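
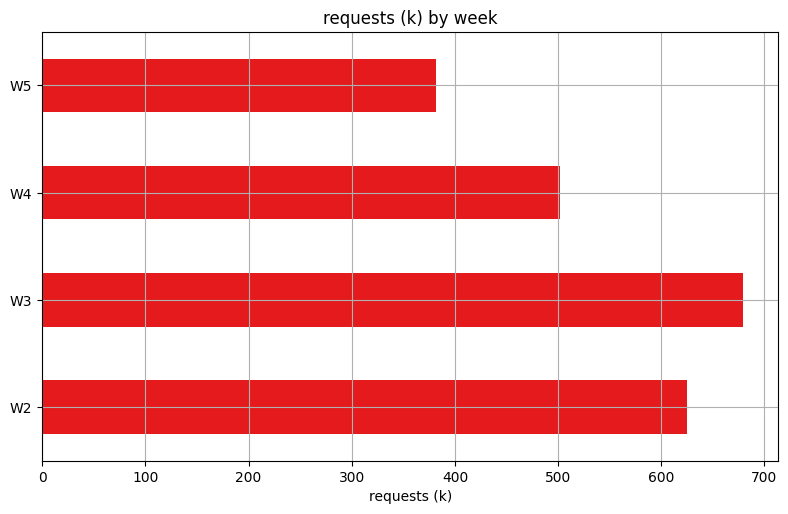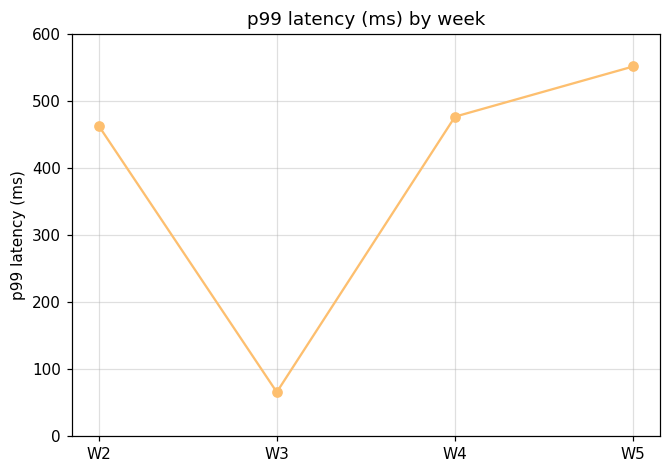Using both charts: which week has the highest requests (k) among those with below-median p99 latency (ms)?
W3

Chart 2 median p99 latency (ms) ≈ 500; below-median weeks: W2, W3. Among those, W3 has the highest requests (k) (≈ 700).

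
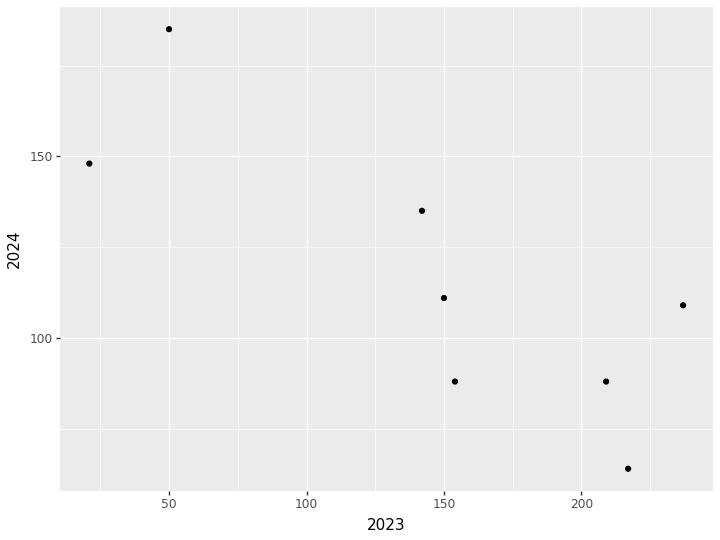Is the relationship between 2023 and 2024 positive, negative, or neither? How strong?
negative, strong

Points are negatively correlated; strong (|r| ≈ 0.8).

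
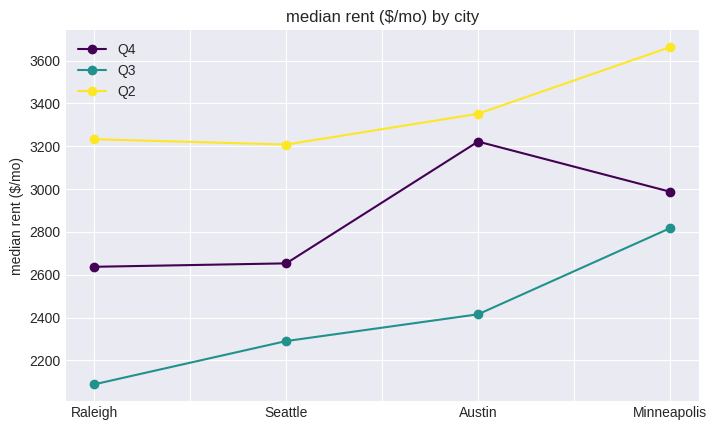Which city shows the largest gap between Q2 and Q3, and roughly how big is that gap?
Raleigh, ≈ 1200 $/mo

Raleigh: Q2 ≈ 3200, Q3 ≈ 2000 → gap ≈ 1200. Next-largest (Austin) is only ≈ 1000.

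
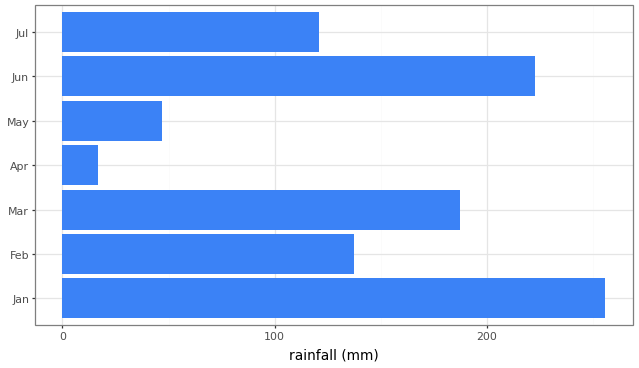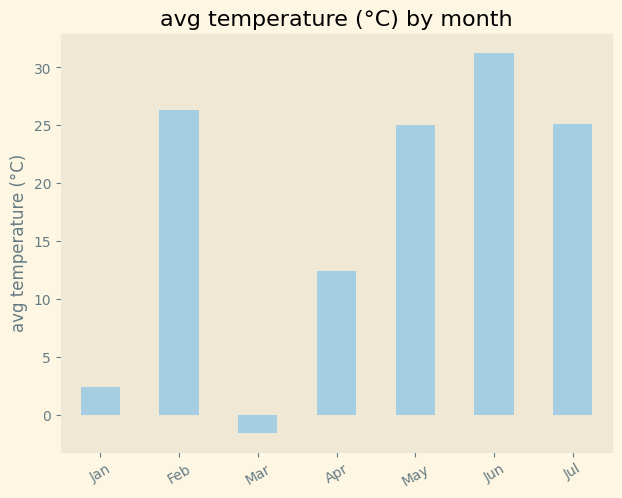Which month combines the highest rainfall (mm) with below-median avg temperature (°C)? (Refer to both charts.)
Chart 2 median avg temperature (°C) ≈ 25; below-median months: Jan, Mar, Apr. Among those, Jan has the highest rainfall (mm) (≈ 250).

Jan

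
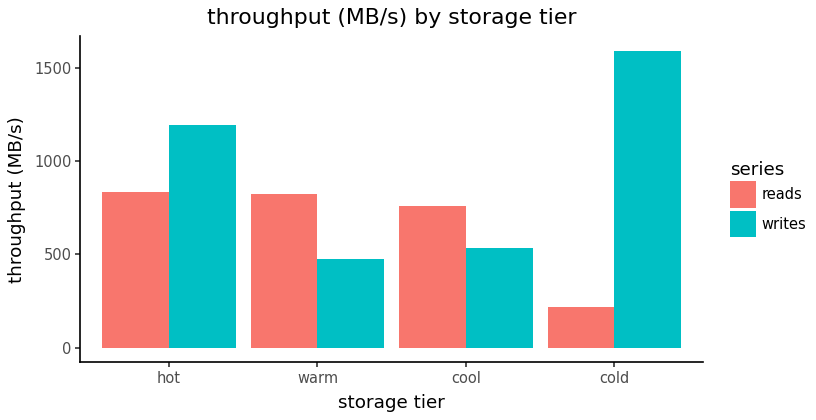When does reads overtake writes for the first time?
hot: reads ≈ 800 vs writes ≈ 1200 (not yet); warm: reads ≈ 800 vs writes ≈ 400 (first crossover).

warm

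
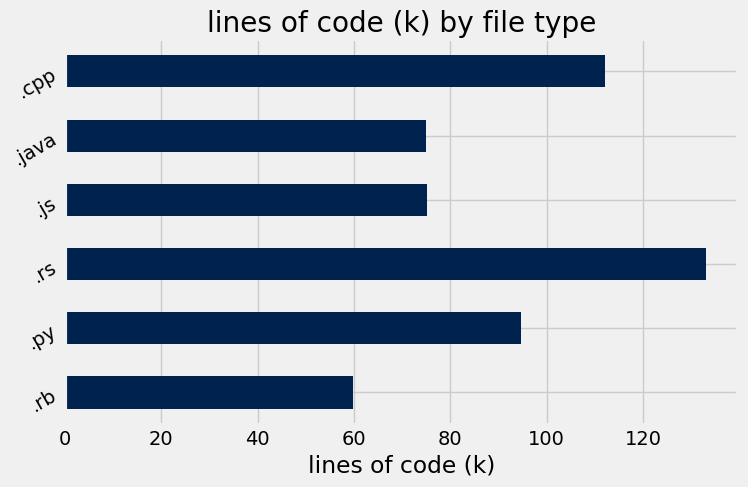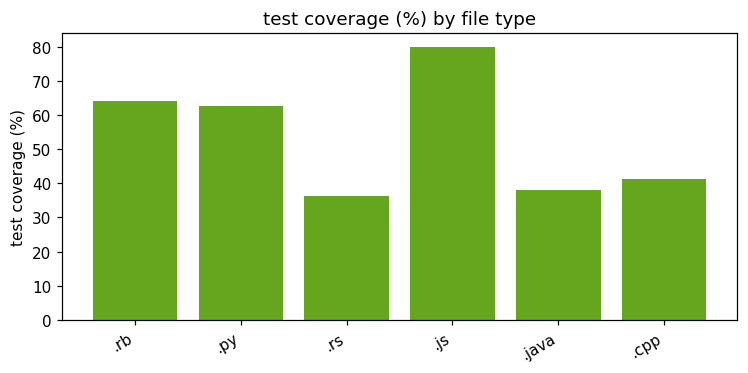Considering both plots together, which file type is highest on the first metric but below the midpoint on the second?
Chart 2 median test coverage (%) ≈ 50; below-median file types: .rs, .java, .cpp. Among those, .rs has the highest lines of code (k) (≈ 140).

.rs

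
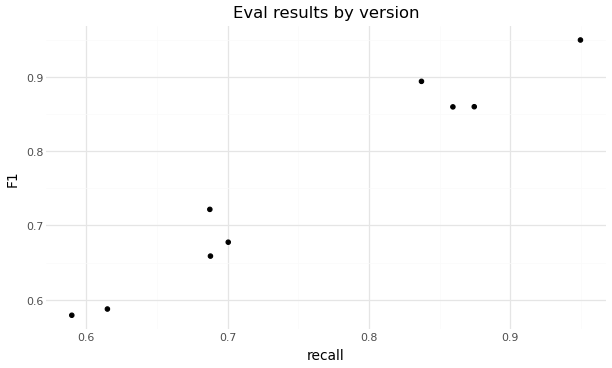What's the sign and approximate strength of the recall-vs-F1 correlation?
Points are positively correlated; strong (|r| ≈ 1.0).

positive, strong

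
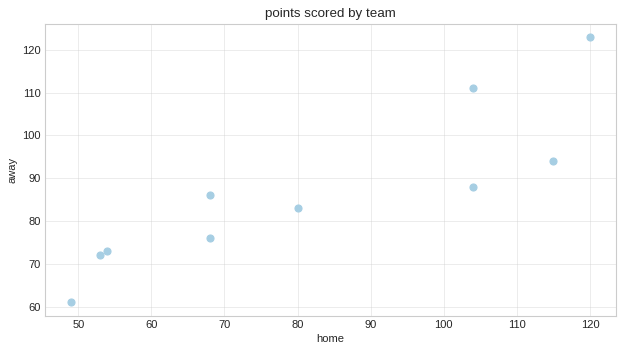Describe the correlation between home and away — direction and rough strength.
Points are positively correlated; strong (|r| ≈ 0.9).

positive, strong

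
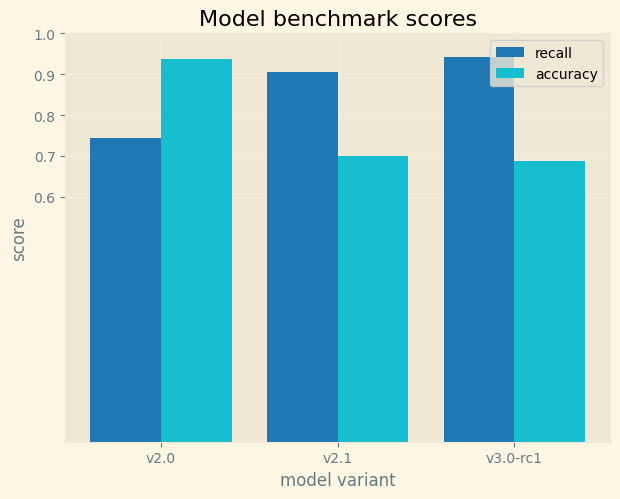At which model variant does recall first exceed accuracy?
v2.1

v2.0: recall ≈ 0.7 vs accuracy ≈ 0.9 (not yet); v2.1: recall ≈ 0.9 vs accuracy ≈ 0.7 (first crossover).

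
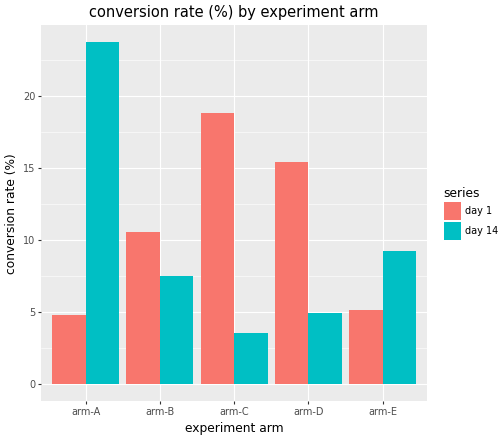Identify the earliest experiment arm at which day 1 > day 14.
arm-A: day 1 ≈ 4 vs day 14 ≈ 24 (not yet); arm-B: day 1 ≈ 10 vs day 14 ≈ 8 (first crossover).

arm-B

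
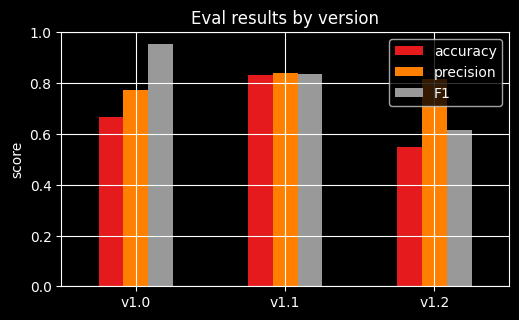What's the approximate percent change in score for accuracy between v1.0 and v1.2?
v1.0 ≈ 0.7, v1.2 ≈ 0.6; (0.6 − 0.7) / 0.7 ≈ -14.3%.

≈ -14.3%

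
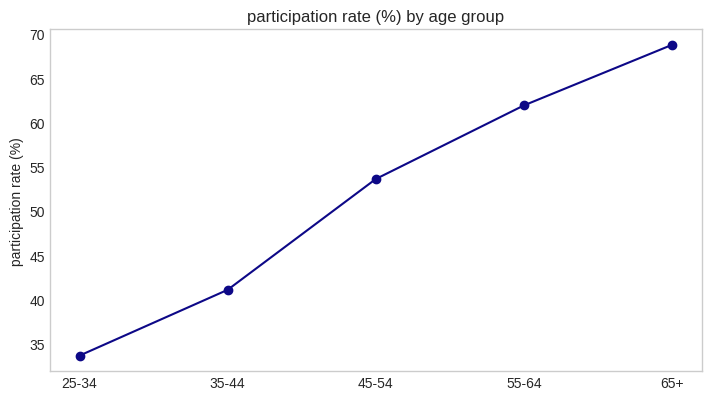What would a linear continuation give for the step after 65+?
Last three: 55, 60, 70 → slope ≈ 7.5/step → next ≈ 77.5.

≈ 77.5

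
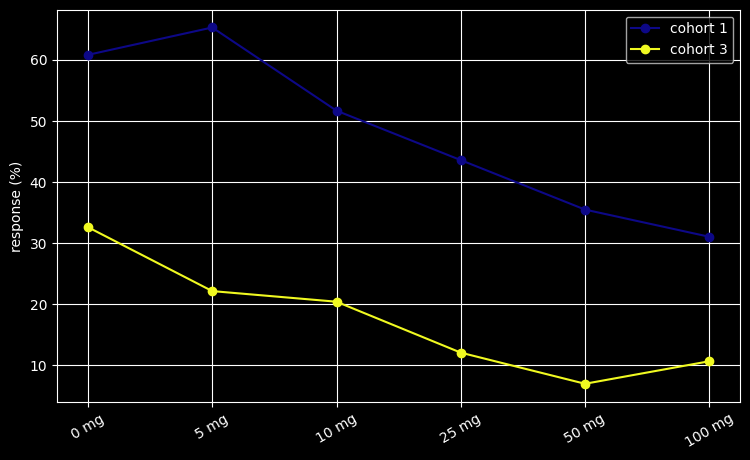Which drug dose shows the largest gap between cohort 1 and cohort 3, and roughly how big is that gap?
5 mg, ≈ 45 %

5 mg: cohort 1 ≈ 65, cohort 3 ≈ 20 → gap ≈ 45. Next-largest (25 mg) is only ≈ 35.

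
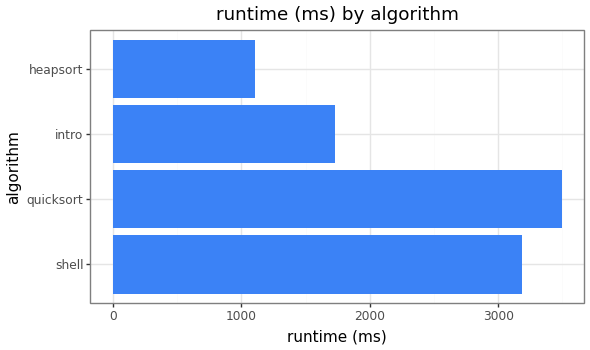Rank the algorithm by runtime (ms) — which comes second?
shell

Top 3: quicksort ≈ 3500, shell ≈ 3000, intro ≈ 1500.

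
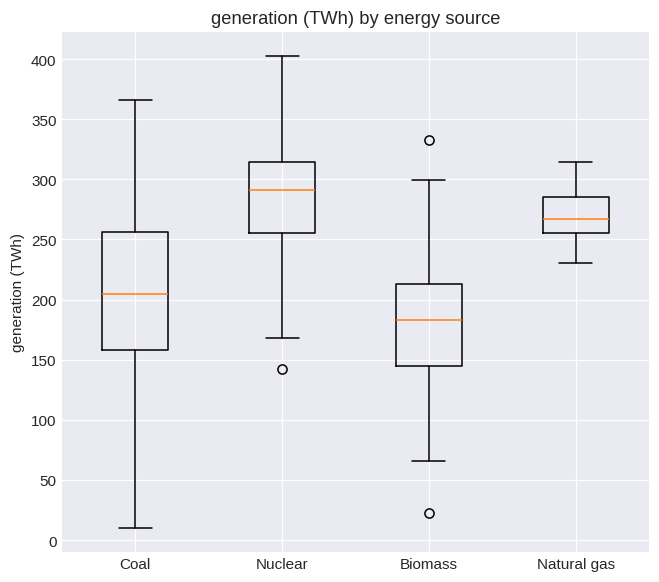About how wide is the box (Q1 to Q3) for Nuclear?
≈ 50

Q3 ≈ 310, Q1 ≈ 260; IQR ≈ 50.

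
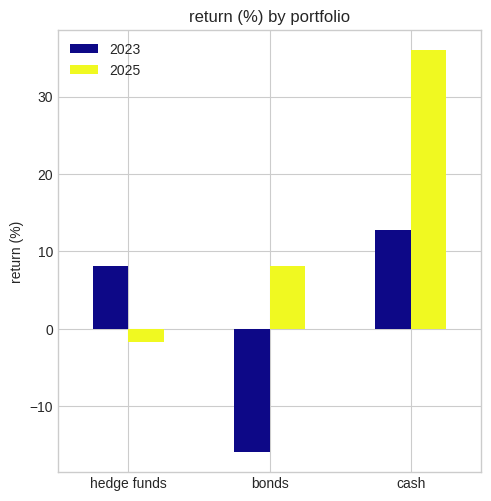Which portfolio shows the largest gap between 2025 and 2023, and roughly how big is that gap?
bonds: 2025 ≈ 10, 2023 ≈ -15 → gap ≈ 25. Next-largest (cash) is only ≈ 20.

bonds, ≈ 25 %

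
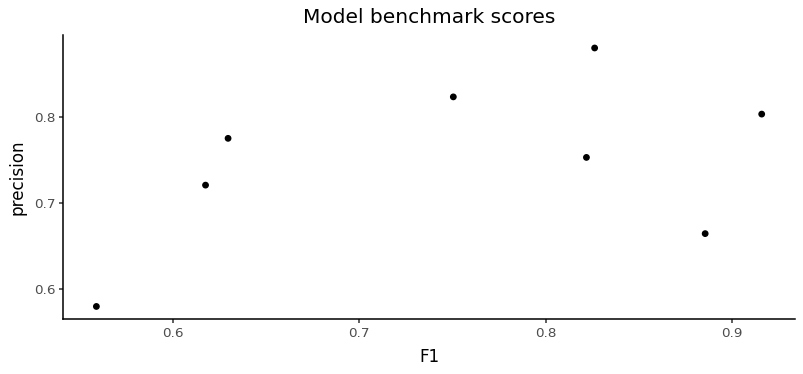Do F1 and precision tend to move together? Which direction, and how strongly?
Points are positively correlated; moderate (|r| ≈ 0.5).

positive, moderate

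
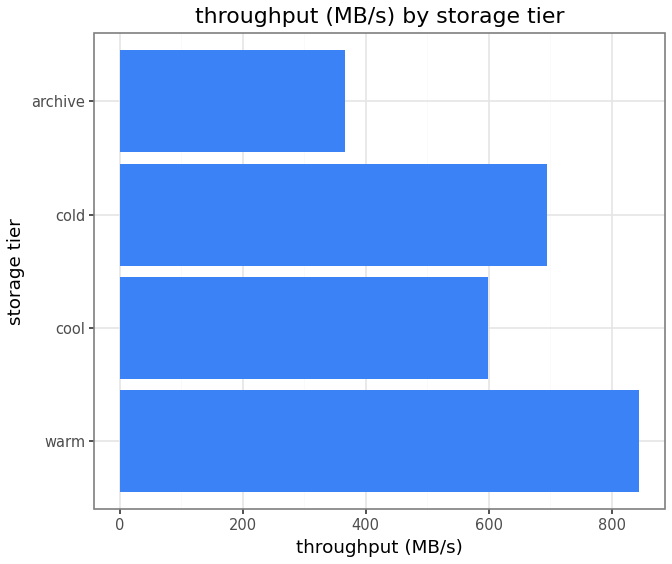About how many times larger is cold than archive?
cold ≈ 700, archive ≈ 400; 700/400 ≈ 1.75.

≈ 1.75×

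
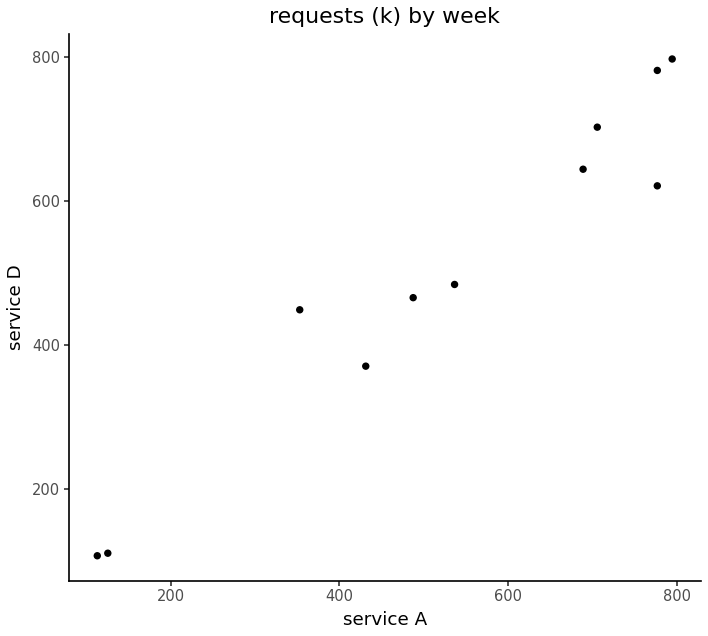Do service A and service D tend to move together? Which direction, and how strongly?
Points are positively correlated; strong (|r| ≈ 1.0).

positive, strong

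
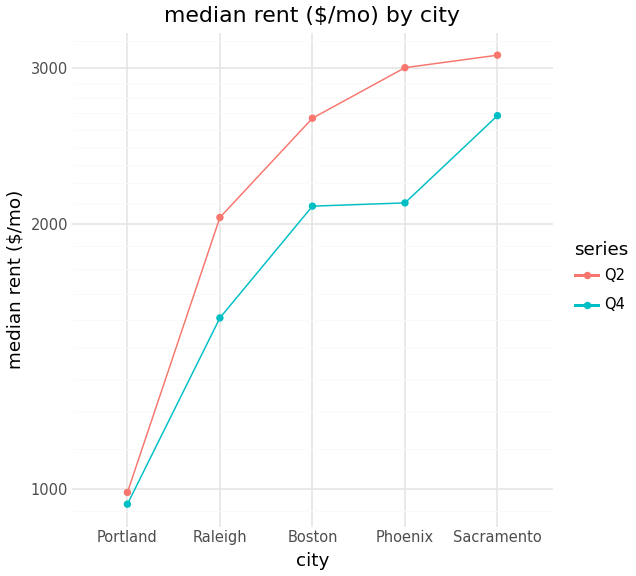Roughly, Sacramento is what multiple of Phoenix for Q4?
Sacramento ≈ 2600, Phoenix ≈ 2200; 2600/2200 ≈ 1.18.

≈ 1.18×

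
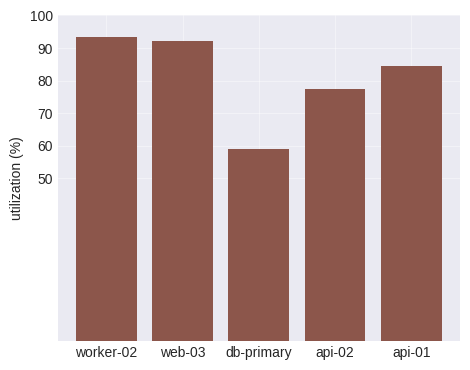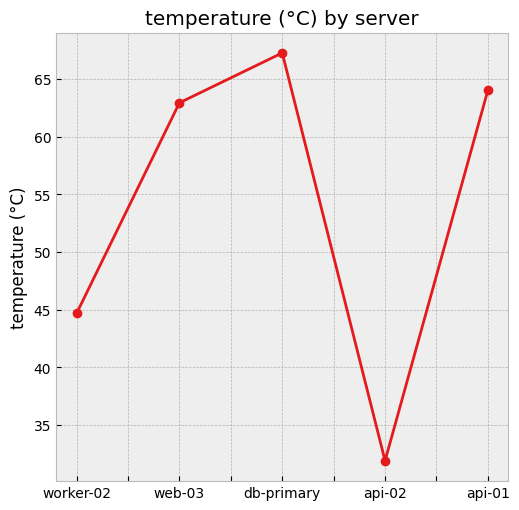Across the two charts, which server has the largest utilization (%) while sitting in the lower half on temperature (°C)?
worker-02

Chart 2 median temperature (°C) ≈ 60; below-median servers: worker-02, api-02. Among those, worker-02 has the highest utilization (%) (≈ 90).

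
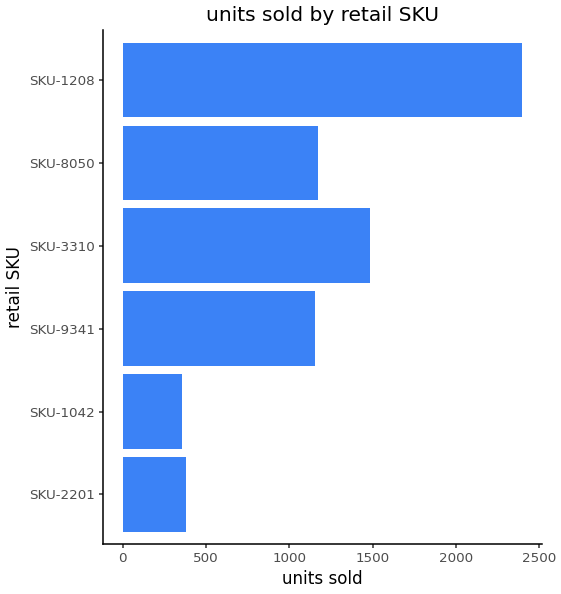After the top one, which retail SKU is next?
SKU-3310

Top 3: SKU-1208 ≈ 2400, SKU-3310 ≈ 1400, SKU-8050 ≈ 1200.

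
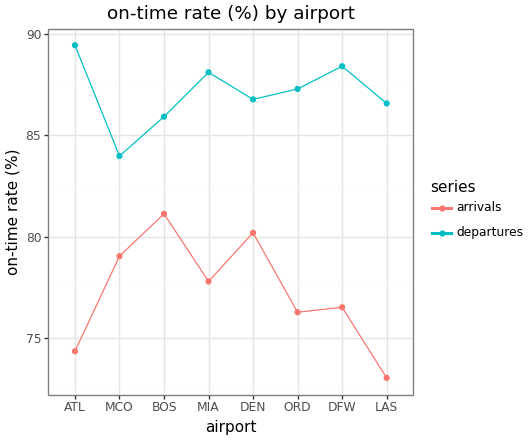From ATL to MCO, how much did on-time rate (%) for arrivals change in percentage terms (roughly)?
ATL ≈ 74, MCO ≈ 80; (80 − 74) / 74 ≈ +8.1%.

≈ +8.1%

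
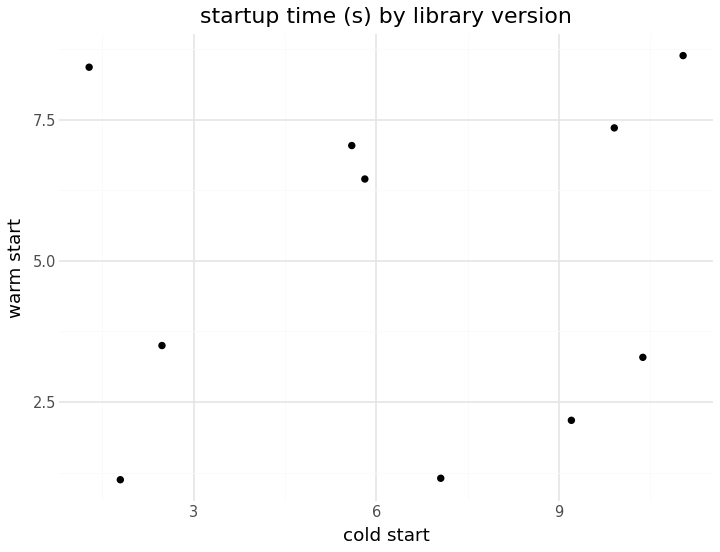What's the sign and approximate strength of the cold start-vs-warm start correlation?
no clear correlation

Points are roughly uncorrelated; weak (|r| ≈ 0.1).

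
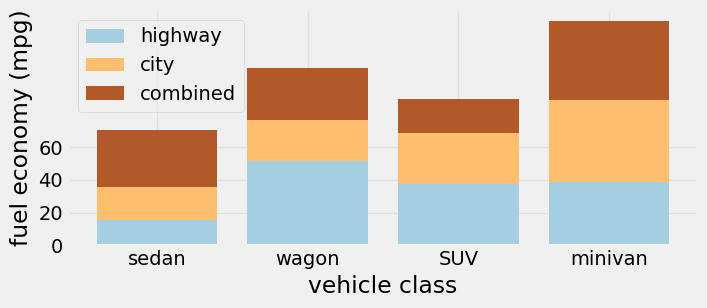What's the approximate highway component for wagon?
≈ 60

highway top ≈ 60, bottom ≈ 0; segment ≈ 60.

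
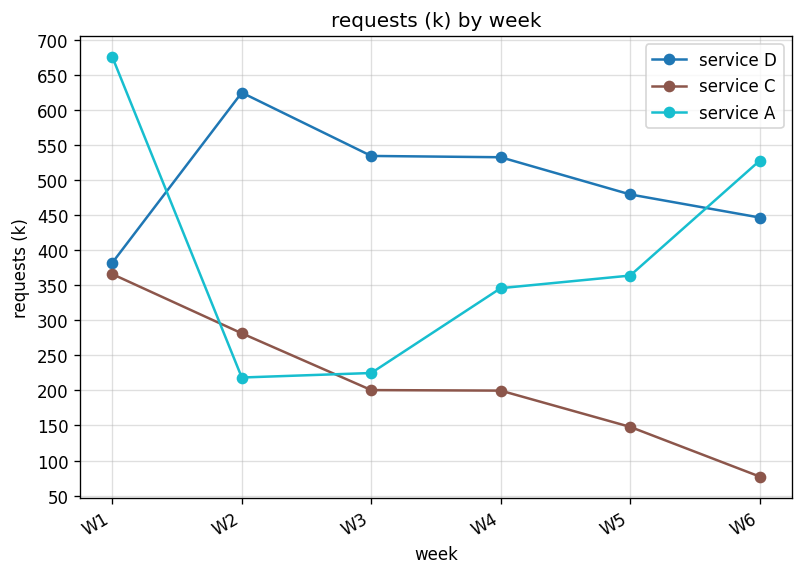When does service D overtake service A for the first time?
W2

W1: service D ≈ 400 vs service A ≈ 700 (not yet); W2: service D ≈ 650 vs service A ≈ 200 (first crossover).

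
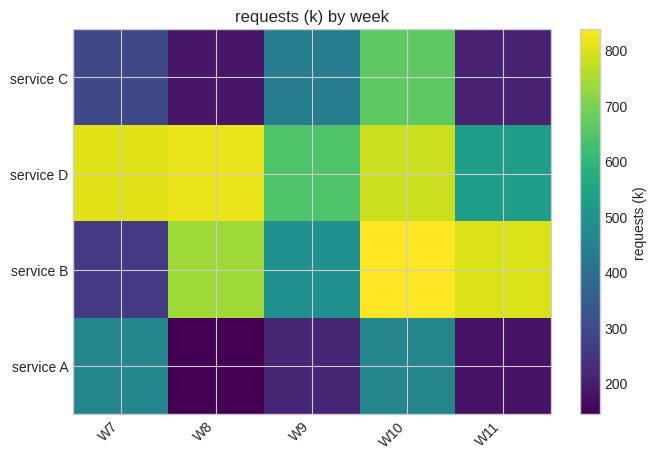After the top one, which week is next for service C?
W9

Top 3 for service C: W10 ≈ 700, W9 ≈ 400, W7 ≈ 300.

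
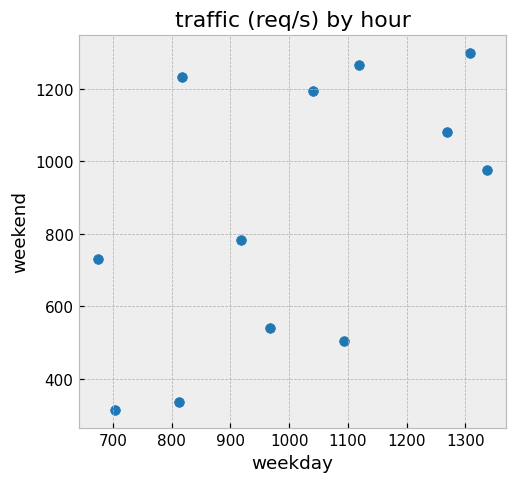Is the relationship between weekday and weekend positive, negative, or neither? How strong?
positive, moderate

Points are positively correlated; moderate (|r| ≈ 0.6).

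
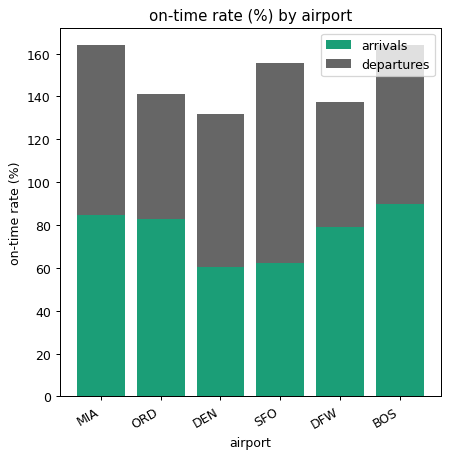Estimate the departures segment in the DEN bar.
≈ 80

departures top ≈ 140, bottom ≈ 60; segment ≈ 80.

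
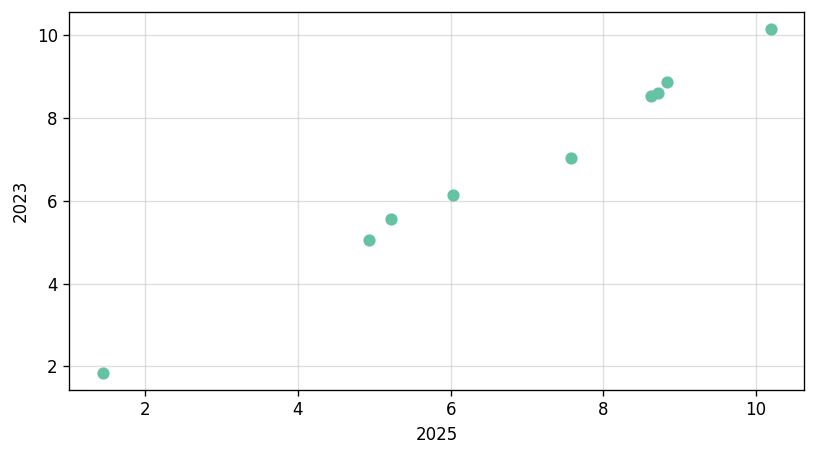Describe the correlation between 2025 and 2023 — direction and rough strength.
Points are positively correlated; strong (|r| ≈ 1.0).

positive, strong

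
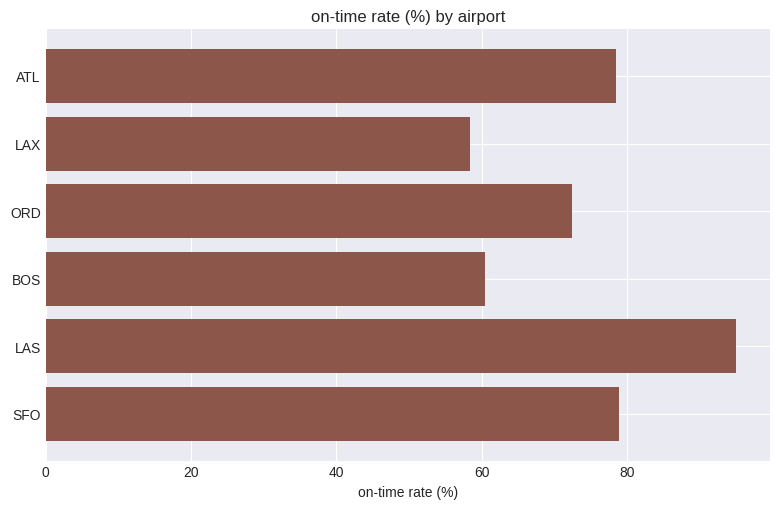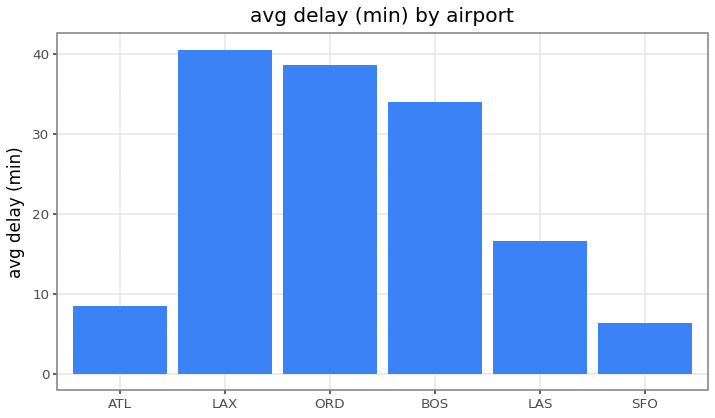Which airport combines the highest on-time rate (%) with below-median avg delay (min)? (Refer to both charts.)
LAS

Chart 2 median avg delay (min) ≈ 25; below-median airports: ATL, LAS, SFO. Among those, LAS has the highest on-time rate (%) (≈ 90).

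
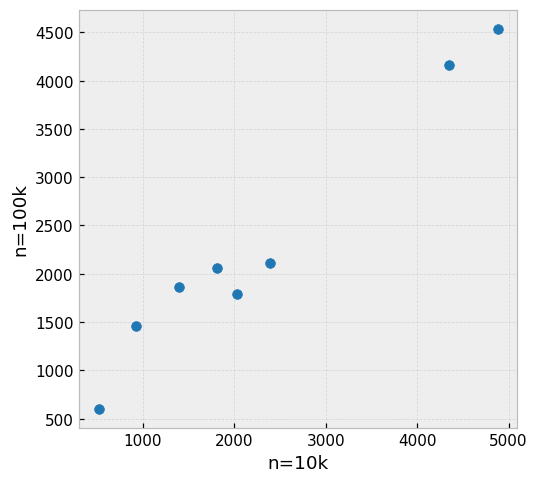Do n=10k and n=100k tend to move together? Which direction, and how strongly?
positive, strong

Points are positively correlated; strong (|r| ≈ 1.0).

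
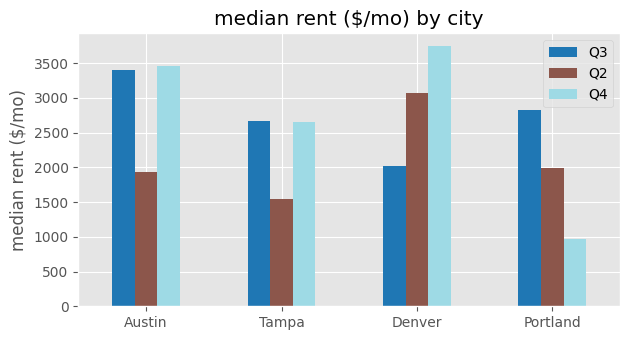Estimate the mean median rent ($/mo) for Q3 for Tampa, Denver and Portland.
≈ 2500

(2500 + 2000 + 3000) / 3 ≈ 2500.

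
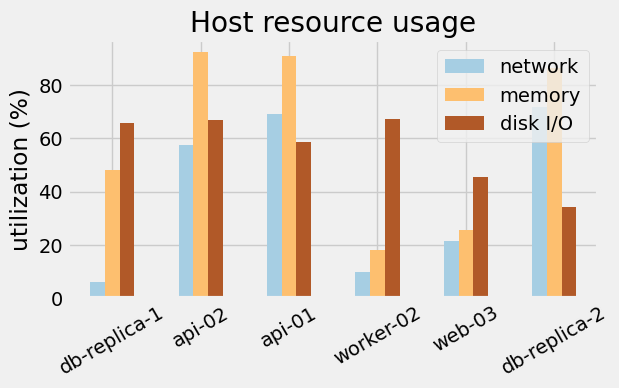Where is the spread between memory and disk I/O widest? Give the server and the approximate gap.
db-replica-2, ≈ 60 %

db-replica-2: memory ≈ 90, disk I/O ≈ 30 → gap ≈ 60. Next-largest (worker-02) is only ≈ 50.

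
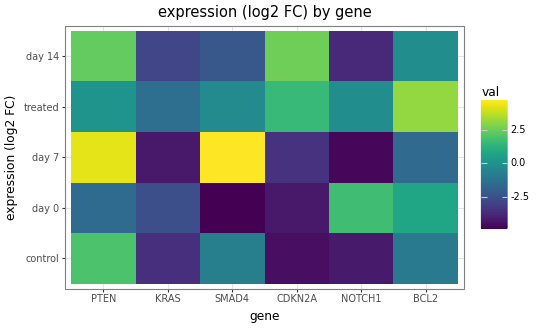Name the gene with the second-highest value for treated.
Top 3 for treated: BCL2 ≈ 3, CDKN2A ≈ 2, PTEN ≈ 0.

CDKN2A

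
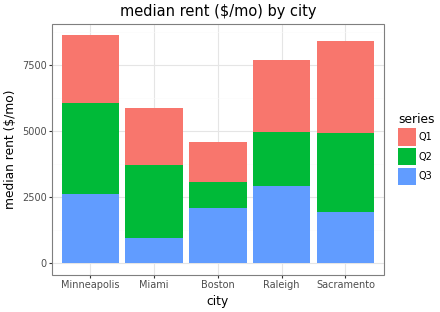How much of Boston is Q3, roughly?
Q3 top ≈ 2000, bottom ≈ 0; segment ≈ 2000.

≈ 2000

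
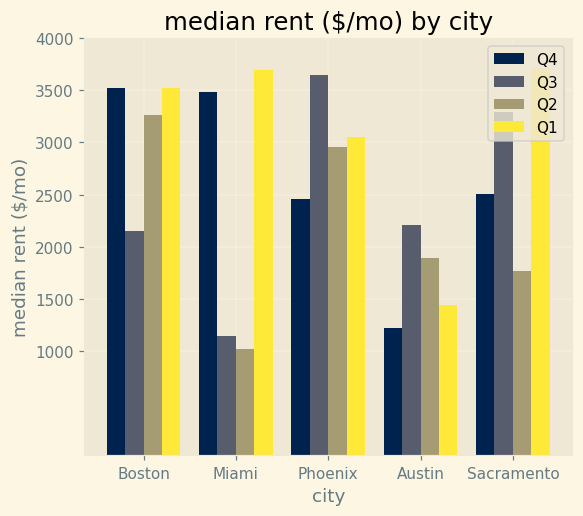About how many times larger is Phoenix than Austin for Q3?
≈ 1.75×

Phoenix ≈ 3500, Austin ≈ 2000; 3500/2000 ≈ 1.75.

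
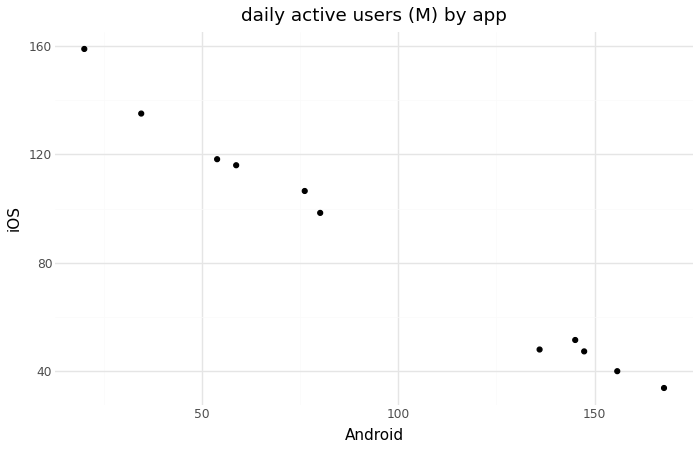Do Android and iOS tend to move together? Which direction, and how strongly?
negative, strong

Points are negatively correlated; strong (|r| ≈ 1.0).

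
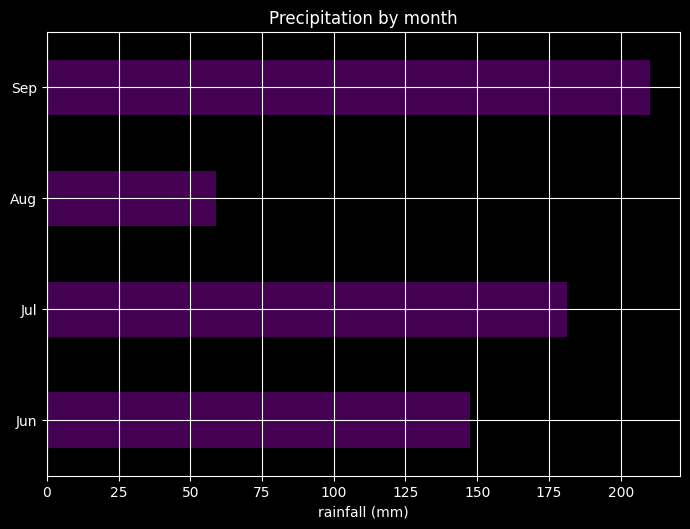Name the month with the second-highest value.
Jul

Top 3: Sep ≈ 220, Jul ≈ 180, Jun ≈ 140.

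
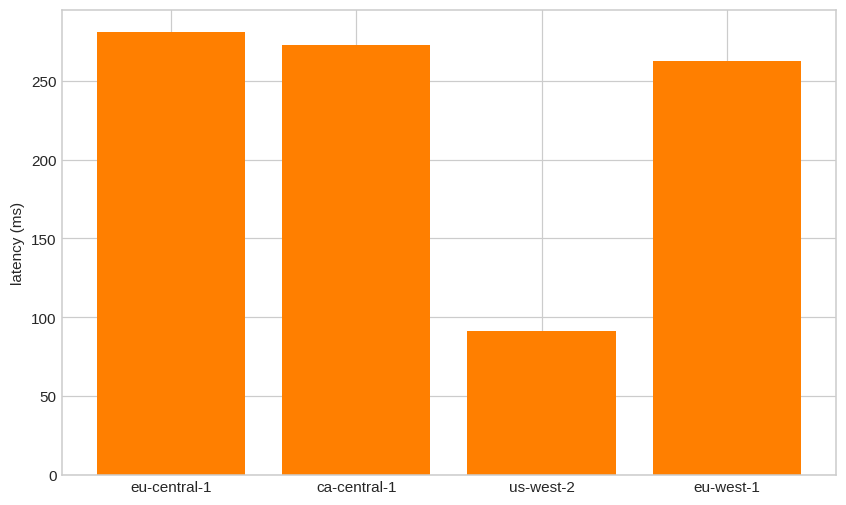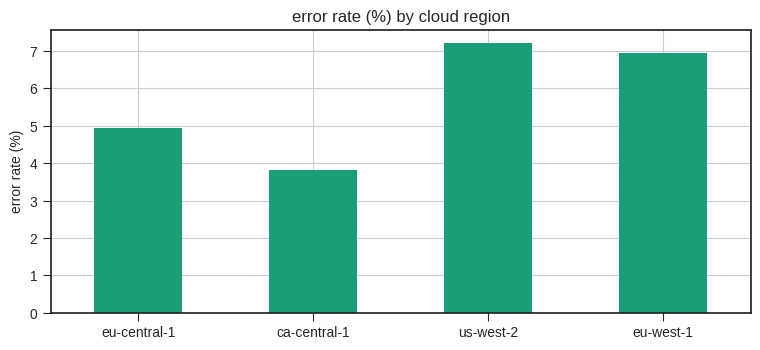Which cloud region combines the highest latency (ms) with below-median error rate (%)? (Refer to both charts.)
Chart 2 median error rate (%) ≈ 6; below-median cloud regions: eu-central-1, ca-central-1. Among those, eu-central-1 has the highest latency (ms) (≈ 300).

eu-central-1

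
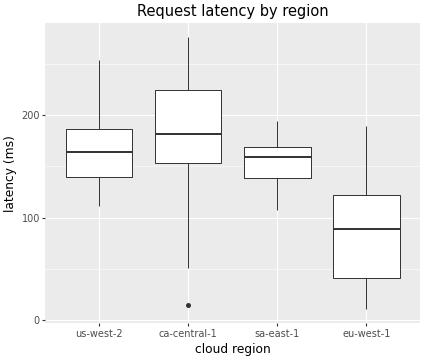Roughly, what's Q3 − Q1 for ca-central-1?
Q3 ≈ 220, Q1 ≈ 150; IQR ≈ 70.

≈ 70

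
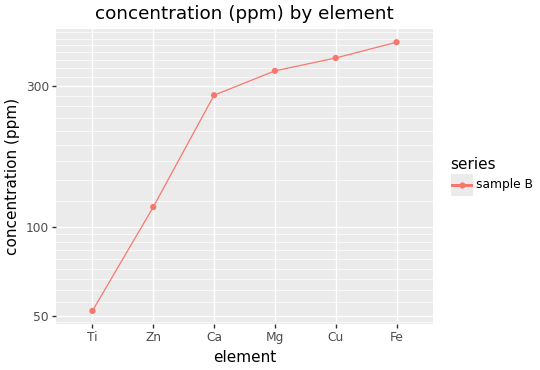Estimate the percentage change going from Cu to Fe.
≈ +14.3%

Cu ≈ 350, Fe ≈ 400; (400 − 350) / 350 ≈ +14.3%.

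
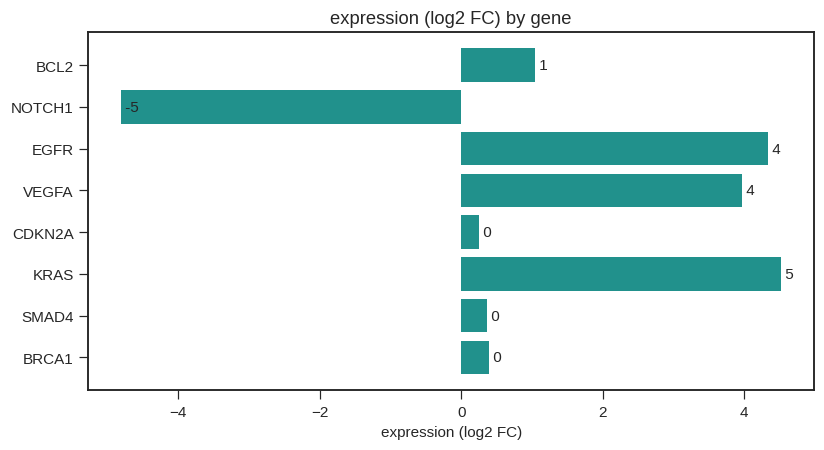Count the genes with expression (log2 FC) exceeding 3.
3

Above 3: EGFR, VEGFA, KRAS.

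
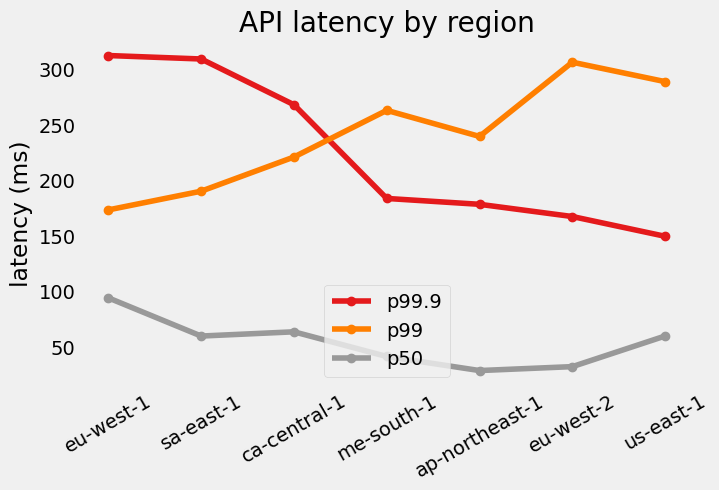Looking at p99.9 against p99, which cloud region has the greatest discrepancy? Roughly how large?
us-east-1: p99.9 ≈ 150, p99 ≈ 300 → gap ≈ 150. Next-largest (eu-west-1) is only ≈ 125.

us-east-1, ≈ 150 ms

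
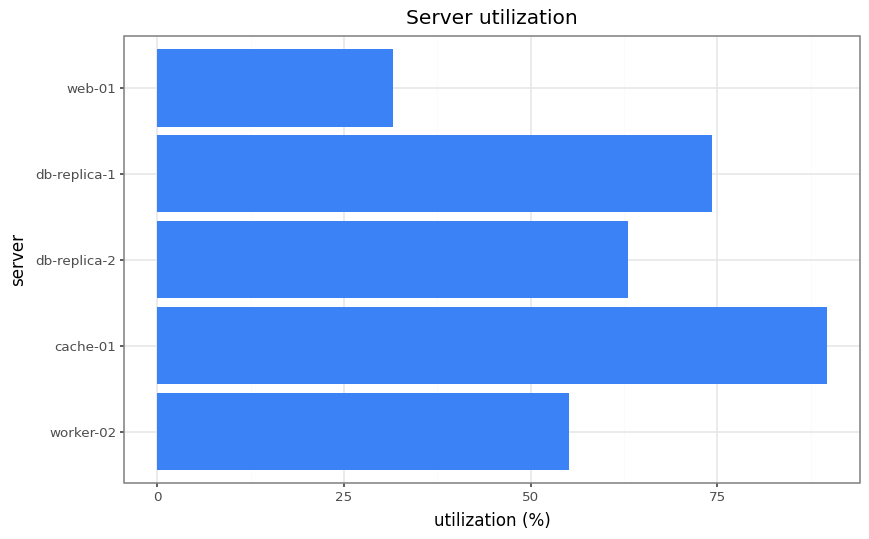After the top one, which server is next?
db-replica-1

Top 3: cache-01 ≈ 90, db-replica-1 ≈ 70, db-replica-2 ≈ 60.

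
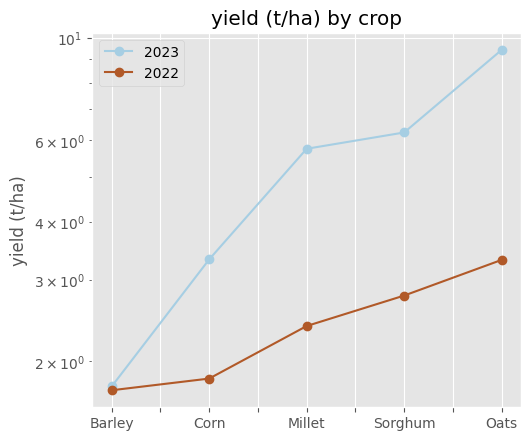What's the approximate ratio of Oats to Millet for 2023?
Oats ≈ 9, Millet ≈ 6; 9/6 ≈ 1.5.

≈ 1.5×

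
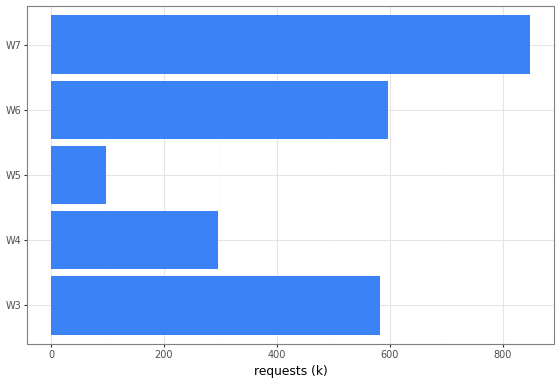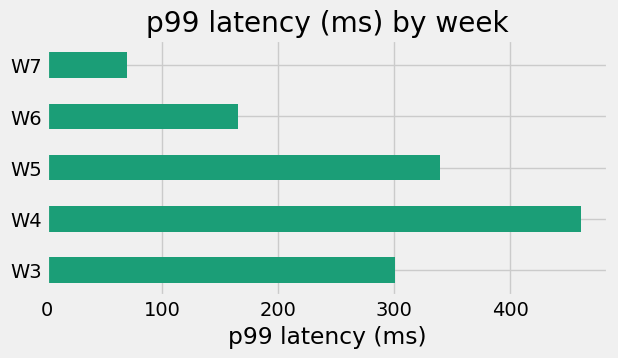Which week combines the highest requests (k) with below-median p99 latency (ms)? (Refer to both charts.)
W7

Chart 2 median p99 latency (ms) ≈ 300; below-median weeks: W6, W7. Among those, W7 has the highest requests (k) (≈ 800).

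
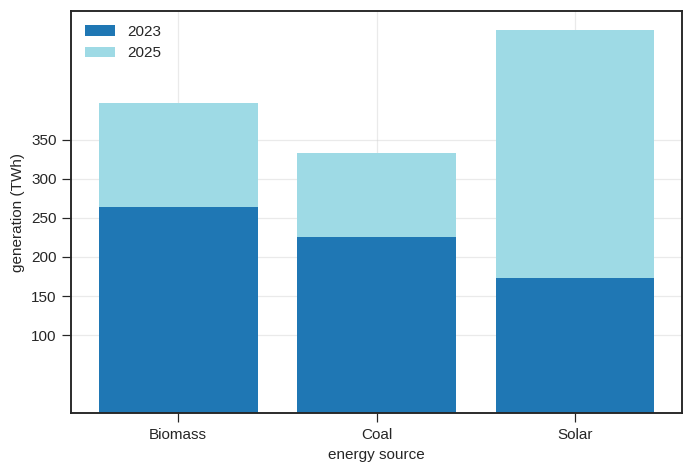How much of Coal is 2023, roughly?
2023 top ≈ 250, bottom ≈ 0; segment ≈ 250.

≈ 250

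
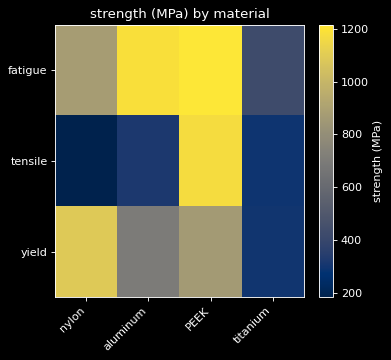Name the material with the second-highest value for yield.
PEEK

Top 3 for yield: nylon ≈ 1100, PEEK ≈ 900, aluminum ≈ 700.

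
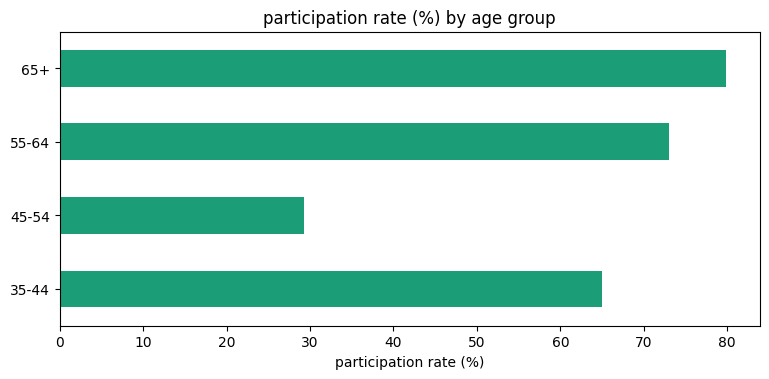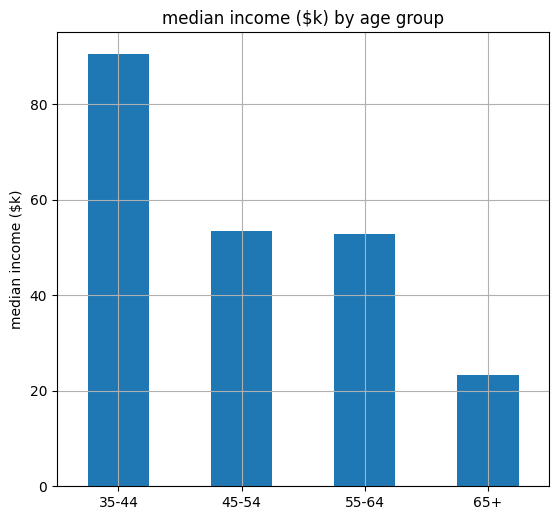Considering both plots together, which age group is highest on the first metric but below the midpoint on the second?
65+

Chart 2 median median income ($k) ≈ 50; below-median age groups: 55-64, 65+. Among those, 65+ has the highest participation rate (%) (≈ 80).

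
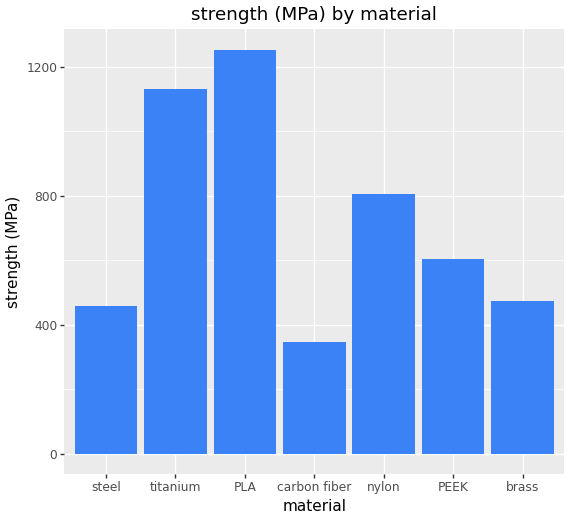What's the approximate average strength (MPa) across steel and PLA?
(400 + 1200) / 2 ≈ 800.

≈ 800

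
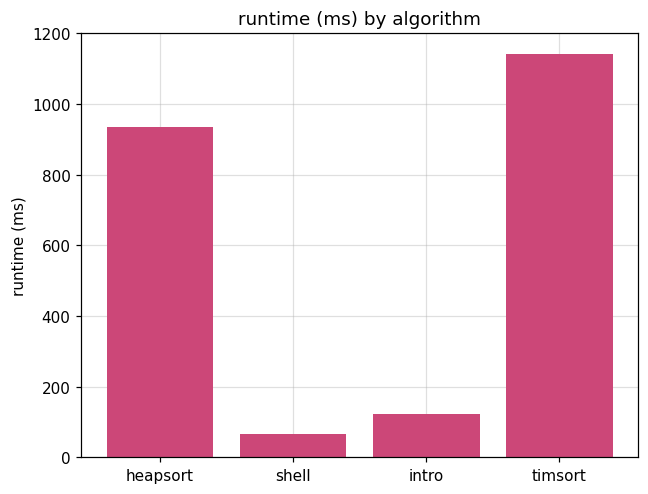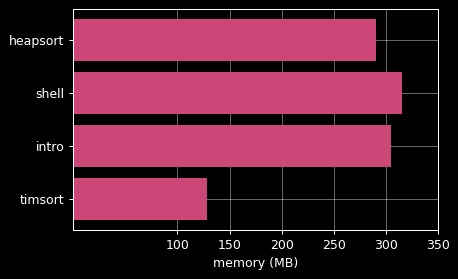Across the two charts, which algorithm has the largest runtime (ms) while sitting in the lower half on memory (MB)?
timsort

Chart 2 median memory (MB) ≈ 300; below-median algorithms: heapsort, timsort. Among those, timsort has the highest runtime (ms) (≈ 1200).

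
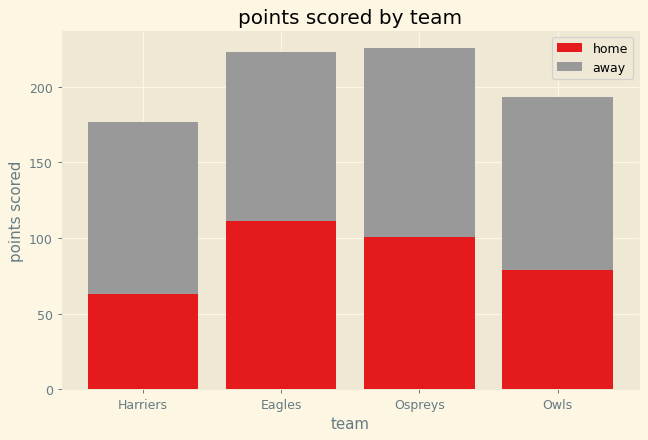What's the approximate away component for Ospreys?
≈ 120

away top ≈ 220, bottom ≈ 100; segment ≈ 120.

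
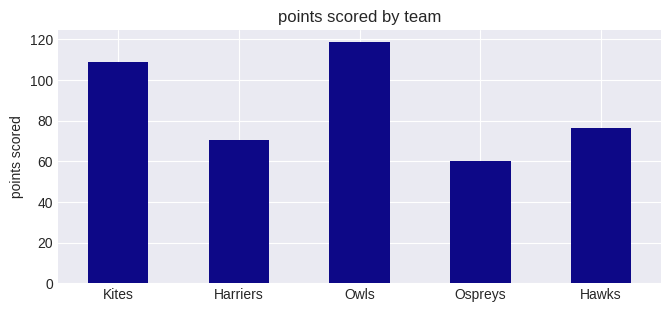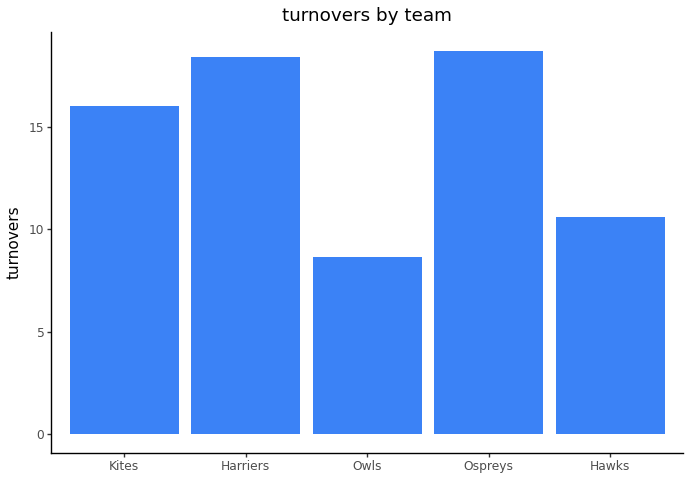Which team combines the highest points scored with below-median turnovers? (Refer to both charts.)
Chart 2 median turnovers ≈ 16; below-median teams: Owls, Hawks. Among those, Owls has the highest points scored (≈ 120).

Owls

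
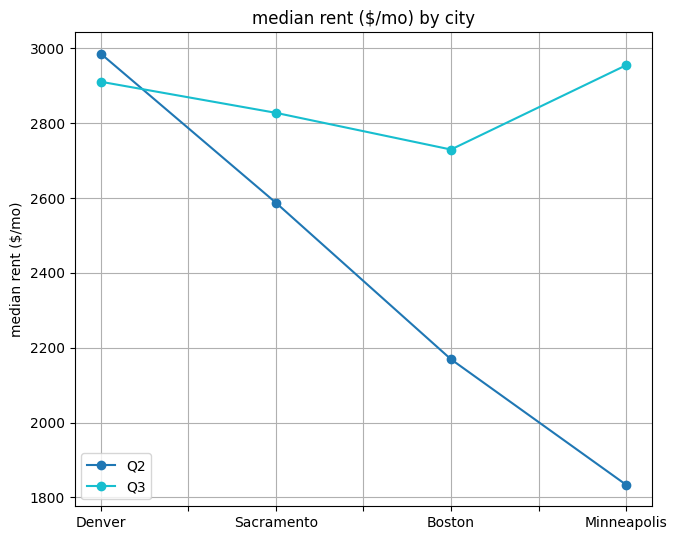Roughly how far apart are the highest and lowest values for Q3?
Max Minneapolis ≈ 3000, min Boston ≈ 2700; range ≈ 300.

≈ 300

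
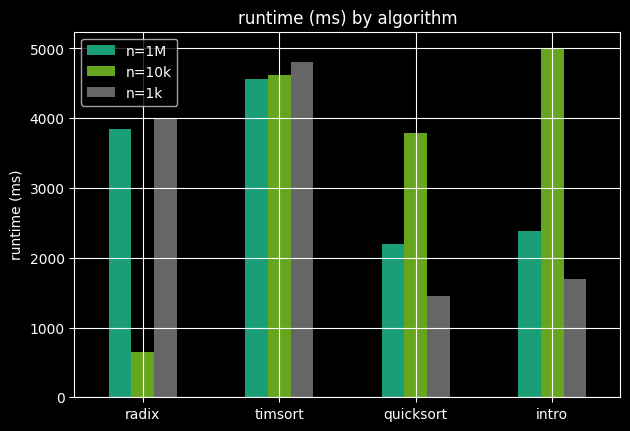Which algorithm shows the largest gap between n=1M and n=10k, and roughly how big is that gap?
radix, ≈ 3500 ms

radix: n=1M ≈ 4000, n=10k ≈ 500 → gap ≈ 3500. Next-largest (intro) is only ≈ 2500.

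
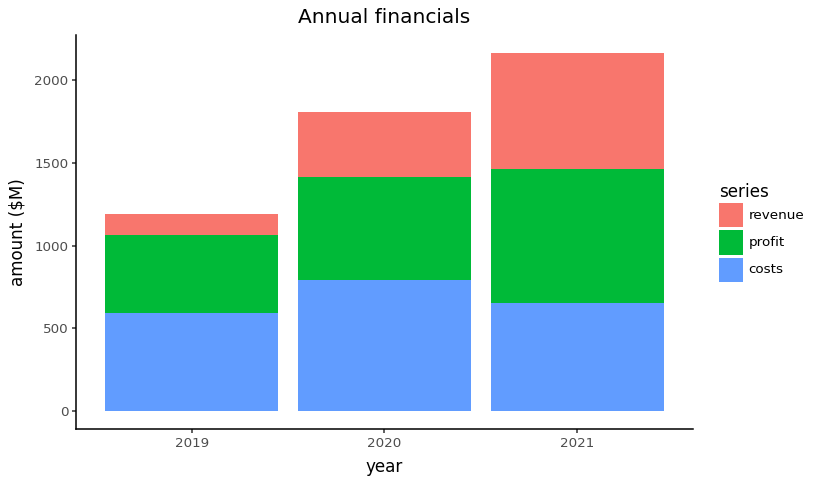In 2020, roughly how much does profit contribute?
≈ 600

profit top ≈ 1400, bottom ≈ 800; segment ≈ 600.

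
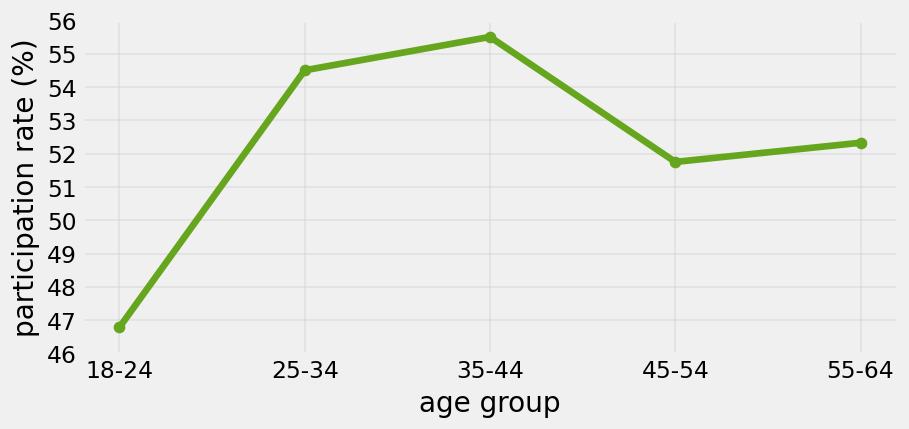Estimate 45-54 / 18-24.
≈ 1.11×

45-54 ≈ 52, 18-24 ≈ 47; 52/47 ≈ 1.11.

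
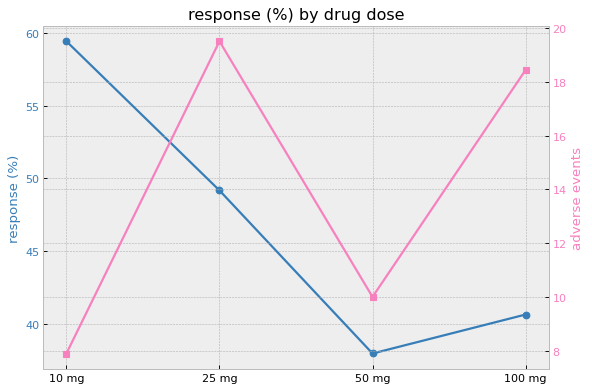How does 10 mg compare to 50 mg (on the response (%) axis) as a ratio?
≈ 1.58×

10 mg ≈ 60, 50 mg ≈ 38; 60/38 ≈ 1.58.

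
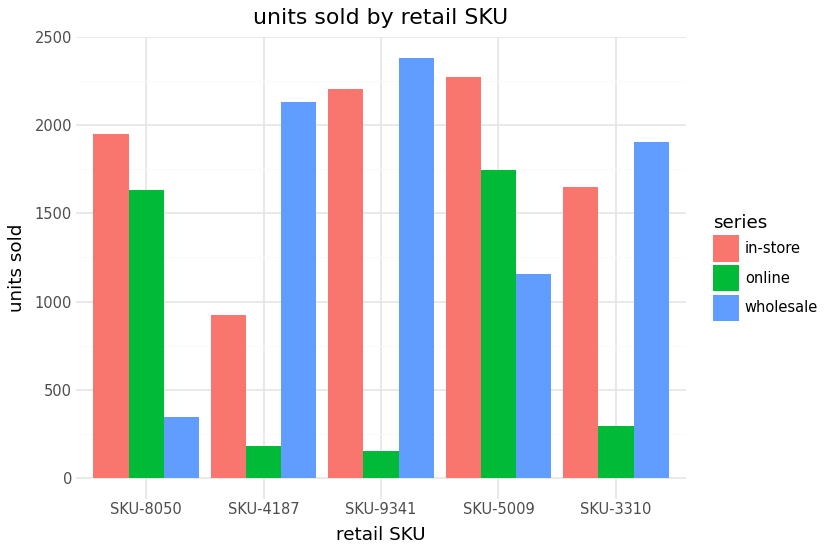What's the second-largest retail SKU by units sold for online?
Top 3 for online: SKU-5009 ≈ 1800, SKU-8050 ≈ 1600, SKU-3310 ≈ 200.

SKU-8050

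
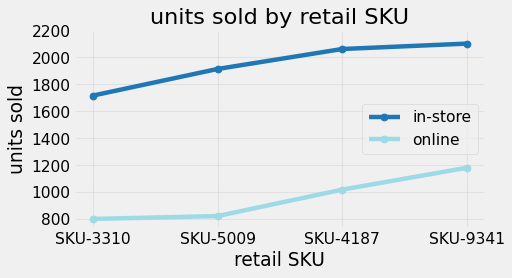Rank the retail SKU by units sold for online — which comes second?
Top 3 for online: SKU-9341 ≈ 1200, SKU-4187 ≈ 1000, SKU-5009 ≈ 800.

SKU-4187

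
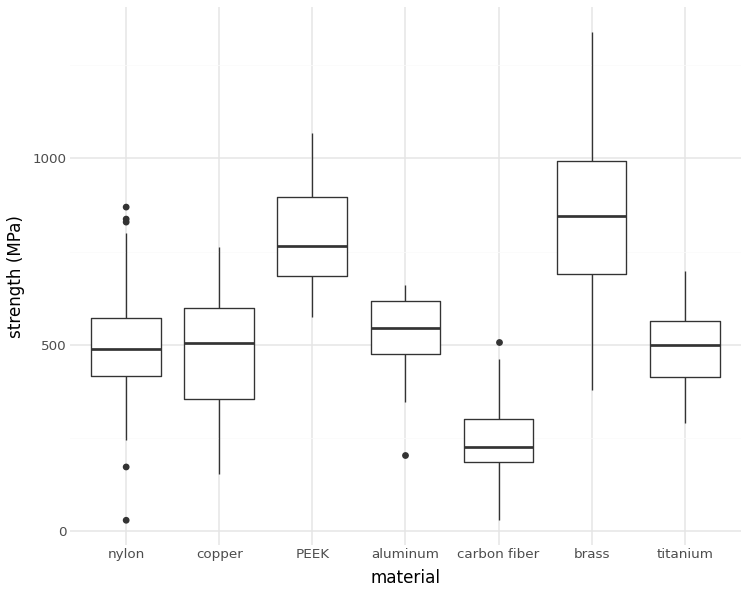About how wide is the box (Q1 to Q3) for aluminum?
Q3 ≈ 600, Q1 ≈ 450; IQR ≈ 150.

≈ 150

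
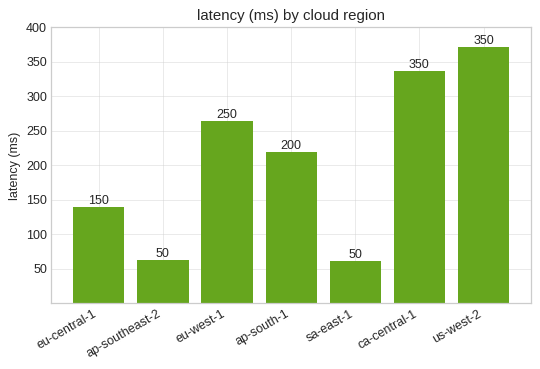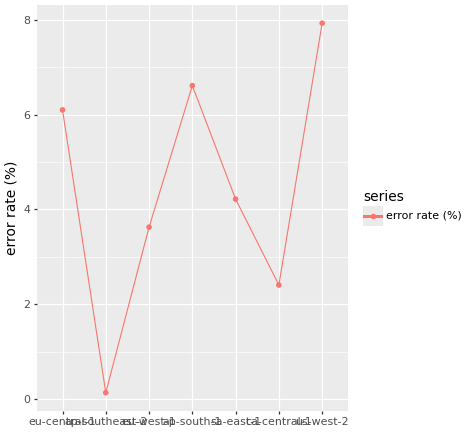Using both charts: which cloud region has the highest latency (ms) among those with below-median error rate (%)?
Chart 2 median error rate (%) ≈ 4; below-median cloud regions: ap-southeast-2, eu-west-1, ca-central-1. Among those, ca-central-1 has the highest latency (ms) (≈ 350).

ca-central-1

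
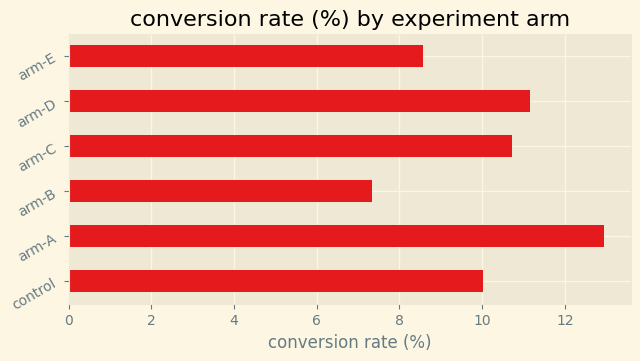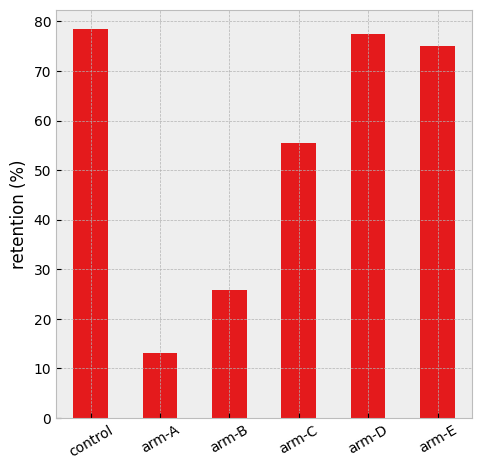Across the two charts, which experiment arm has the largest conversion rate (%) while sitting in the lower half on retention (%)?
arm-A

Chart 2 median retention (%) ≈ 70; below-median experiment arms: arm-A, arm-B, arm-C. Among those, arm-A has the highest conversion rate (%) (≈ 12).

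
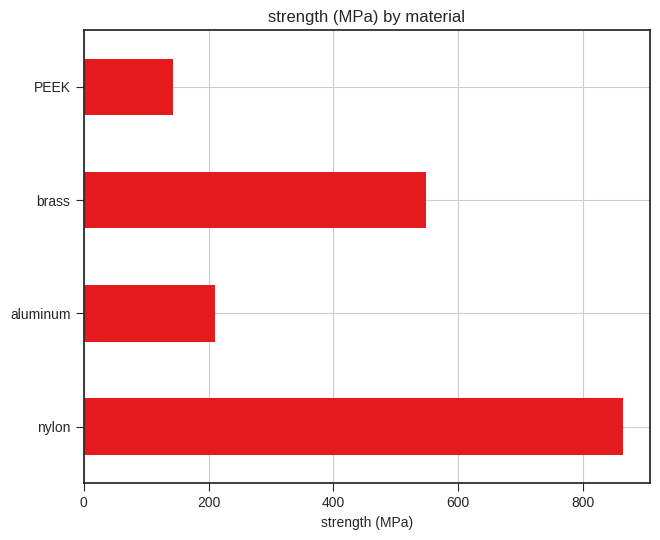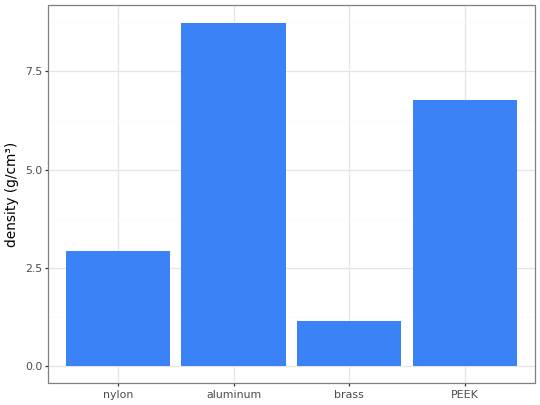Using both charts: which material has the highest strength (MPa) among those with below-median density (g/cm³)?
Chart 2 median density (g/cm³) ≈ 5; below-median materials: nylon, brass. Among those, nylon has the highest strength (MPa) (≈ 900).

nylon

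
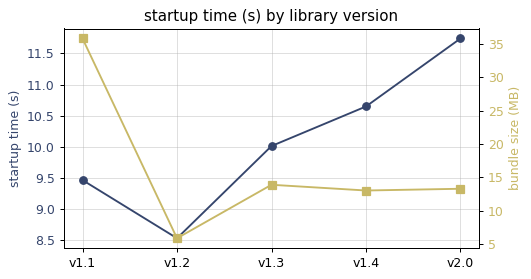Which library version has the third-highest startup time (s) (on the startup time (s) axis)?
Top 4 (on the startup time (s) axis): v2.0 ≈ 11.5, v1.4 ≈ 10.5, v1.3 ≈ 10.0, v1.1 ≈ 9.5.

v1.3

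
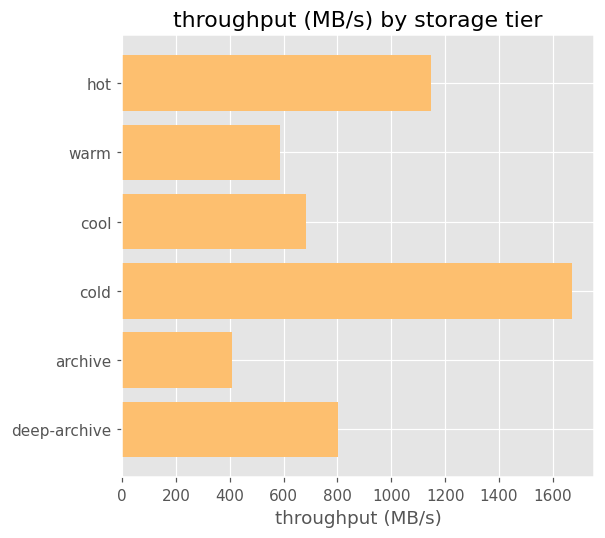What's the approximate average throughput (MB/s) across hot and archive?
≈ 800

(1200 + 400) / 2 ≈ 800.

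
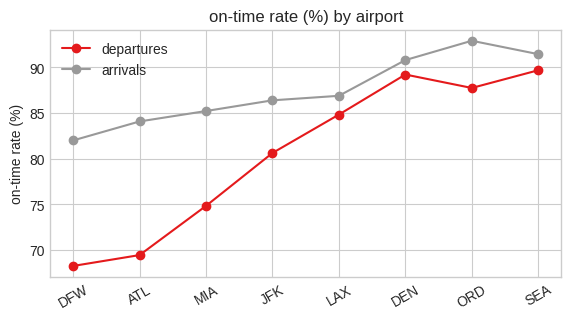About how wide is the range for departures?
Max SEA ≈ 90, min DFW ≈ 70; range ≈ 20.

≈ 20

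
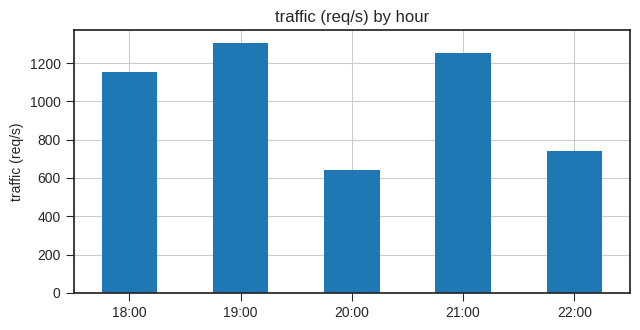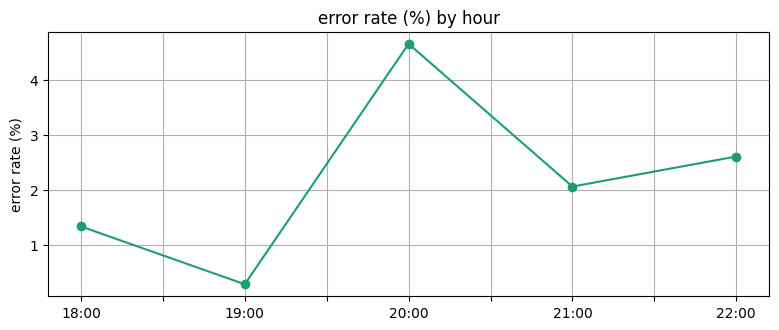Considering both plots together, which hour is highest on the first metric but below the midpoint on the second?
19:00

Chart 2 median error rate (%) ≈ 2; below-median hours: 18:00, 19:00. Among those, 19:00 has the highest traffic (req/s) (≈ 1400).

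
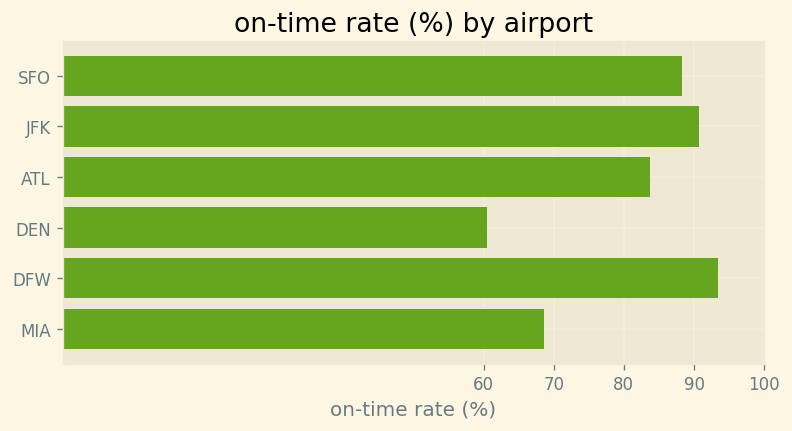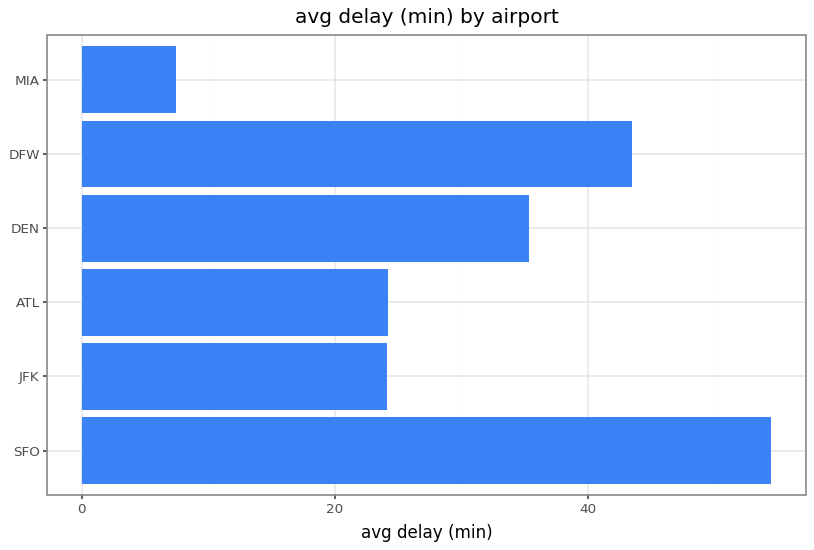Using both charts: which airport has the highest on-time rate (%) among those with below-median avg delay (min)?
JFK

Chart 2 median avg delay (min) ≈ 30; below-median airports: JFK, ATL, MIA. Among those, JFK has the highest on-time rate (%) (≈ 90).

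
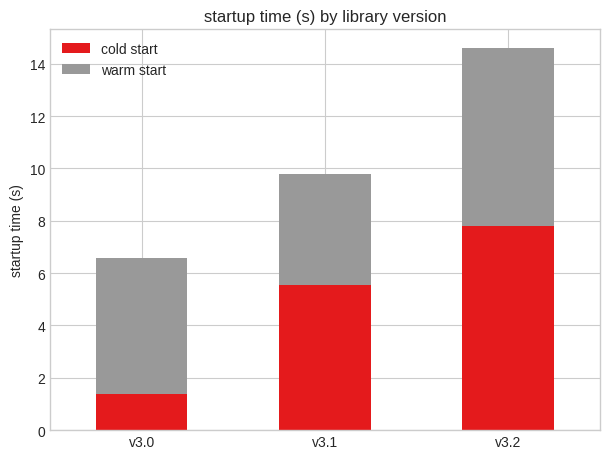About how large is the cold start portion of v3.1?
cold start top ≈ 6, bottom ≈ 0; segment ≈ 6.

≈ 6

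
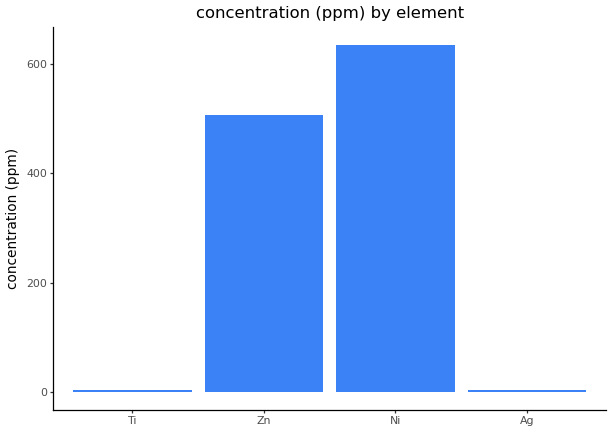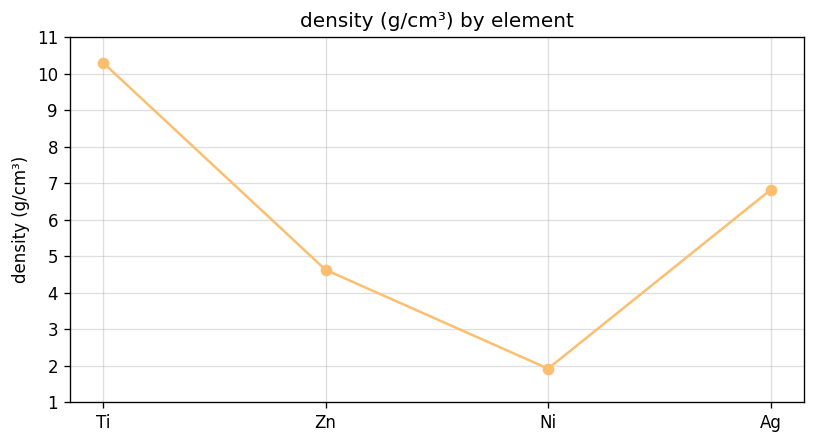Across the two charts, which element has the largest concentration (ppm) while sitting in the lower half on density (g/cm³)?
Chart 2 median density (g/cm³) ≈ 6; below-median elements: Zn, Ni. Among those, Ni has the highest concentration (ppm) (≈ 600).

Ni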